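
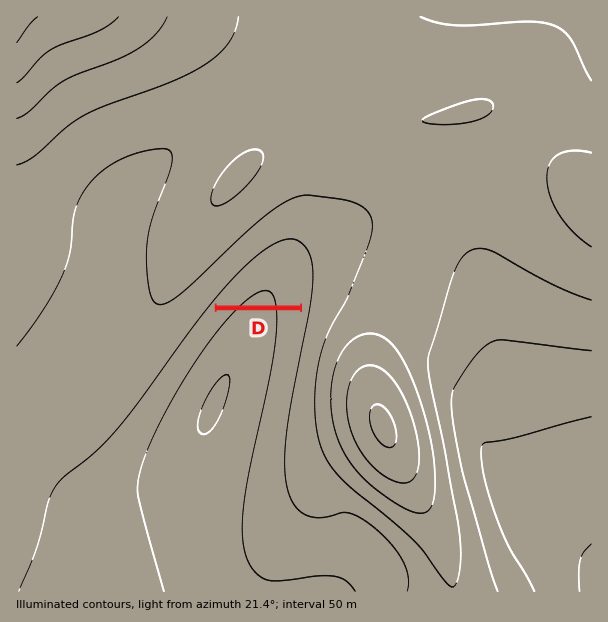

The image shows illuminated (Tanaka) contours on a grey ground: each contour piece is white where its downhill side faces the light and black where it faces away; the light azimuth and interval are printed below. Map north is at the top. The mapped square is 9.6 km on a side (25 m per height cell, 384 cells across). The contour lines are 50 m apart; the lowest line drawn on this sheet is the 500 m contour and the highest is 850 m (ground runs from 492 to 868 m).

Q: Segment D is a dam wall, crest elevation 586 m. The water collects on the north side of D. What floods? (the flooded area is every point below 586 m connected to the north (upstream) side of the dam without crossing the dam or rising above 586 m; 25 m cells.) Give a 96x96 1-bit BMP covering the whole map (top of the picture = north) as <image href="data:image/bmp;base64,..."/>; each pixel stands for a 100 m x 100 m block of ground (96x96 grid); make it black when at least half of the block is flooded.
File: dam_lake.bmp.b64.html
<image width="96" height="96" href="data:image/bmp;base64,Qk2+BAAAAAAAAD4AAAAoAAAAYAAAAGAAAAABAAEAAAAAAIAEAAATCwAAEwsAAAIAAAAAAAAA////AAAAAAAAAAAAAAAAAAAAAAAAAAAAAAAAAAAAAAAAAAAAAAAAAAAAAAAAAAAAAAAAAAAAAAAAAAAAAAAAAAAAAAAAAAAAAAAAAAAAAAAAAAAAAAAAAAAAAAAAAAAAAAAAAAAAAAAAAAAAAAAAAAAAAAAAAAAAAAAAAAAAAAAAAAAAAAAAAAAAAAAAAAAAAAAAAAAAAAAAAAAAAAAAAAAAAAAAAAAAAAAAAAAAAAAAAAAAAAAAAAAAAAAAAAAAAAAAAAAAAAAAAAAAAAAAAAAAAAAAAAAAAAAAAAAAAAAAAAAAAAAAAAAAAAAAAAAAAAAAAAAAAAAAAAAAAAAAAAAAAAAAAAAAAAAAAAAAAAAAAAAAAAAAAAAAAAAAAAAAAAAAAAAAAAAAAAAAAAAAAAAAAAAAAAAAAAAAAAAAAAAAAAAAAAAAAAAAAAAAAAAAAAAAAAAAAAAAAAAAAAAAAAAAAAAAAAAAAAAAAAAAAAAAAAAAAAAAAAAAAAAAAAAAAAAAAAAAAAAAAAAAAAAAAAAAAAAAAAAAAAAAAAAAAAAAAAAAAAAAAAAAAAAAAAAAAAAAAAAAAAAAAAAAAAAAAAAAAAAAAAAAAAAAAAAAAAAAAAAAAAAAAAAAAAAAAAAAAAAAAAAAAAAAAAAAAAAAAAAAAAAAAAAAAAAAAAAAAAAAAAAAAAAAAAAAAAAAAAAAAAAAAAAAAAAAAAAAAAAAAAAAAAAAAAAAAAAAAAAAAAAAAAAAAAAAAAAAAAAAAAAAAAAAAAAAAAAAAAAAP/8AAAAAAAAAAAAAH/8AAAAAAAAAAAAAD/8AAAAAAAAAAAAAB/8AAAAAAAAAAAAAA/8AAAAAAAAAAAAAAf4AAAAAAAAAAAAAAP4AAAAAAAAAAAAAAD4AAAAAAAAAAAAAAAwAAAAAAAAAAAAAAAAAAAAAAAAAAAAAAAAAAAAAAAAAAAAAAAAAAAAAAAAAAAAAAAAAAAAAAAAAAAAAAAAAAAAAAAAAAAAAAAAAAAAAAAAAAAAAAAAAAAAAAAAAAAAAAAAAAAAAAAAAAAAAAAAAAAAAAAAAAAAAAAAAAAAAAAAAAAAAAAAAAAAAAAAAAAAAAAAAAAAAAAAAAAAAAAAAAAAAAAAAAAAAAAAAAAAAAAAAAAAAAAAAAAAAAAAAAAAAAAAAAAAAAAAAAAAAAAAAAAAAAAAAAAAAAAAAAAAAAAAAAAAAAAAAAAAAAAAAAAAAAAAAAAAAAAAAAAAAAAAAAAAAAAAAAAAAAAAAAAAAAAAAAAAAAAAAAAAAAAAAAAAAAAAAAAAAAAAAAAAAAAAAAAAAAAAAAAAAAAAAAAAAAAAAAAAAAAAAAAAAAAAAAAAAAAAAAAAAAAAAAAAAAAAAAAAAAAAAAAAAAAAAAAAAAAAAAAAAAAAAAAAAAAAAAAAAAAAAAAAAAAAAAAAAAAAAAAAAAAAAAAAAAAAAAAAAAAAAAAAAAAAAAAAAAAAAAAAAAAAAAAAAAAAAAAAAAAAAAAAAAAAAAAAAAAAAAAAAAAAAAAAAAAAAAAAAAAA="/>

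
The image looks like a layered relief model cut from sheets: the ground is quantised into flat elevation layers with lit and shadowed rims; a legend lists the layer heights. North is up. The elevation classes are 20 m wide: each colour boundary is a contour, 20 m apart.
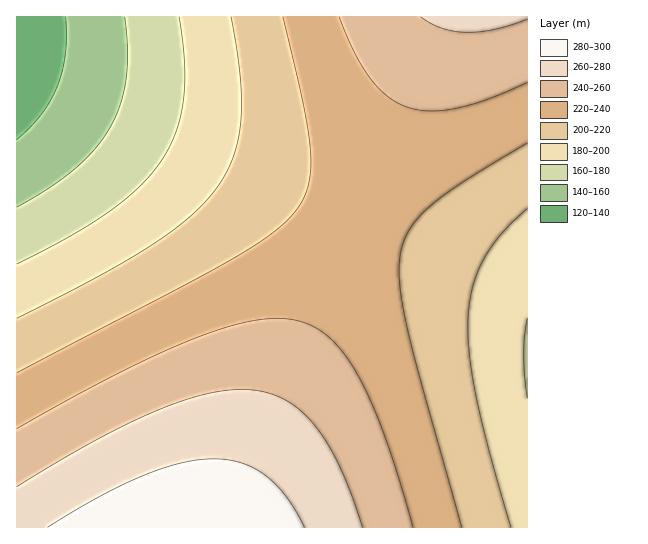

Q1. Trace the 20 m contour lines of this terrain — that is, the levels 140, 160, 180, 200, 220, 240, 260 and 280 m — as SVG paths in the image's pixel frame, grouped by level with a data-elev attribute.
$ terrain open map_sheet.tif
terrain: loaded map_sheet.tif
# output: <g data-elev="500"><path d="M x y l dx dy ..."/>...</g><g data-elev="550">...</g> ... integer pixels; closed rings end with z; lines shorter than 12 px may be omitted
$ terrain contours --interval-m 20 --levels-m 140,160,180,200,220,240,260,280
<g data-elev="140"><path d="M66 17l-1 37-3 16-5 16-7 15-8 13-12 13-13 13"/></g><g data-elev="160"><path d="M125 17l3 33-2 28-5 25-11 24-15 22-20 20-26 19-32 19"/></g><g data-elev="180"><path d="M527 398l-3-43 0-18 3-19"/><path d="M179 17l5 45 0 37-8 32-14 28-22 27-30 25-40 25-53 28"/></g><g data-elev="200"><path d="M511 527l-22-77-13-55-7-42-1-36 5-31 11-27 17-25 26-25"/><path d="M231 17l9 58 1 44-3 19-4 17-7 16-10 16-12 15-14 13-39 30-54 32-81 41"/></g><g data-elev="220"><path d="M462 527l-55-200-7-42-1-16 1-15 4-13 6-12 8-11 12-12 35-25 62-38"/><path d="M283 17l20 88 7 46 1 19-3 15-4 13-8 12-9 11-14 12-39 25-217 115"/></g><g data-elev="240"><path d="M413 527l-28-90-14-35-13-27-13-20-15-17-15-11-17-6-20-3-23 2-26 7-31 10-36 15-43 21-102 56"/><path d="M339 17l15 35 16 26 17 18 20 11 23 4 27-3 32-9 38-17"/></g><g data-elev="260"><path d="M362 527l-11-33-11-27-12-22-13-19-13-14-15-11-16-7-17-4-20 0-21 3-24 6-28 10-64 31-80 47"/><path d="M420 17l11 7 11 4 24 4 28-3 33-10"/></g><g data-elev="280"><path d="M304 527l-18-30-20-21-12-8-12-5-13-3-15-1-32 4-39 12-44 22-52 30"/></g>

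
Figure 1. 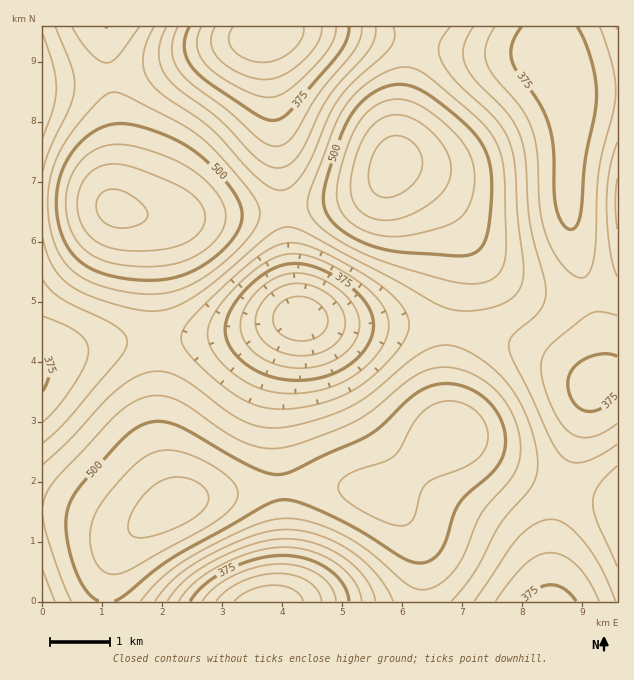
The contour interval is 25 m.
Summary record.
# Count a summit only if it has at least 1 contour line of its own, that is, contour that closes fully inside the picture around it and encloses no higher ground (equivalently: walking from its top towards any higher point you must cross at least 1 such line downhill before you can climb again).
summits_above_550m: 3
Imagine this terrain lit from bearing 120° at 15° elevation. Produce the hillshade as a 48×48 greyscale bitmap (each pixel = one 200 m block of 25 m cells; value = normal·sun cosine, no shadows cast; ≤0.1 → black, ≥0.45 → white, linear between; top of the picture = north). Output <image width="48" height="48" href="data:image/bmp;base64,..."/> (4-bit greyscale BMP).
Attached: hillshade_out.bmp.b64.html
<image width="48" height="48" href="data:image/bmp;base64,Qk32BAAAAAAAAHYAAAAoAAAAMAAAADAAAAABAAQAAAAAAIAEAAATCwAAEwsAABAAAAAAAAAAAAAAABEREQAiIiIAMzMzAERERABVVVUAZmZmAHd3dwCIiIgAmZmZAKqqqgC7u7sAzMzMAN3d3QDu7u4A////AERWeJvN3d3cuph2VEREVniZqqqpmHdlVERVaJq83u3cy6mHZUREVniZqqqqmIdlVERVZ4q83e7t3LqYdlVVVniZqqqqmIdlVERFZ4mrzd7t3Luph2ZmZniZqqqqmIdlVURFVniavN3d3Muph3ZmZ3iZqqqpmIdmVURFVWeJq7zNzLupiHd3d4iJmqqpmIdmVVRFVVZ3iau8y7qZiHd3d4iJmaqpmIdlVVRVVVVmeJqqqqmYh3d3d4iJmaqpmHdlVURFVVVWZ4iZmZiHd2Z3d4iJmaqpmIdlVUREVVVVZneIiId2ZmZnd3iImaqqmYdlVERERFVVVmd3d3ZmVVZmZ3eImaqqmYdlRDRERFVVVmd3dmZVVVVWZmd4iZqqqYdlRDM0REVVZmd3dmVVRFVVVmZ3iZqqqYdlRDMzREVVZnd3ZmVURERFVVZneJqqqZhlRDMzNEVWZnd3dmVURERERFVWeImqqph1RDMzM0RWZ3d3dmVUREMzNERVZ4maqZh2VEMzM0RVZ3d3dmVUQzMzMzRFZ3iZmZh2VUQzM0RVZ3d3dmVUQzMiIzRFZniJmZiHZVVERERVZ3d3d2VUQzIiIzNFVniJmZmHdmVUREVWZ3iId2ZUQyIiIjRFZneImZmId2ZVVVVmd4iIh3ZVQyIiIzRVZ3eImZmIh3dmZmZneImZmIdlQzIiM0RWZ3iIiZmIiHd2ZmZ3iJmqqZh2VDMzNEVmd4iImZmIiHd3d3eImaq7uqmHZUMzRFZneIiJmZiIiHd3d4iJmqvMzLqYZVREVWZ3eIiZmYiHd2Z3eIiZqrzN3cupdmVVVmd3iImZmYh3Z1ZneImZqrzd3cyph2ZmZ3d3iImZmYh2ZlVneImZqrzd3dy5h3Z3d3iIiImZmYh2VURWeImZmrvN3cyph3d3iIiIiImaqZdlRDNGd4iJmavM3Muph3d4iIiIiJmqqpdkMyNFZ4iIiZq7zLqYdmd4iZmIiJmqqpdkMhI0Z3iIiJmqu6mHZVZ4iZmYiZqrupdUIhE0Vnd3d4iaqph2VEVniZmZmZq7updTIREjVnd3d3iZmYdkQzRWiJmZmaq7u5dTIQEjRWd3d3iJmHZTMiNGeJmZmaq7u5hTIQETRWZmZ3iIiHZDISJFaImZmaq7u5hjIQETRWZmZ3iIiHVDERI0Z4iZmZq7uphkIREjRVZmZ3iIiHVCEREkVniIiZqruphkIREjRVZmZ3iIiHVCEQEjRneIiJmqqphkMiIjRVZmZ3eIh3VCEQEjRWeIiImZmYdlMyIzRWZmd3eIh2VCEQESRWd4iIiJmYdlQzM0VWZ3d3d3d2VCEQASNWd3iIiIiIdlRDREVnd3d3d3dlQyEQASNGd4iIiIiHdlRERFZ3iIiIh3ZlQyEQESNGd4iIiIh3dlRERVZ4mZmZiHZlQyERESNGeIiZiIh3ZlVERWeJmqqqmIdlRDIRESNGeJmZmYh3ZlVERWeJq7u7qph2VDMiIjNWeJmqmZiHZlVERWeJq8zMupmHZUMiIjNWeJqqqZiHZlRA=="/>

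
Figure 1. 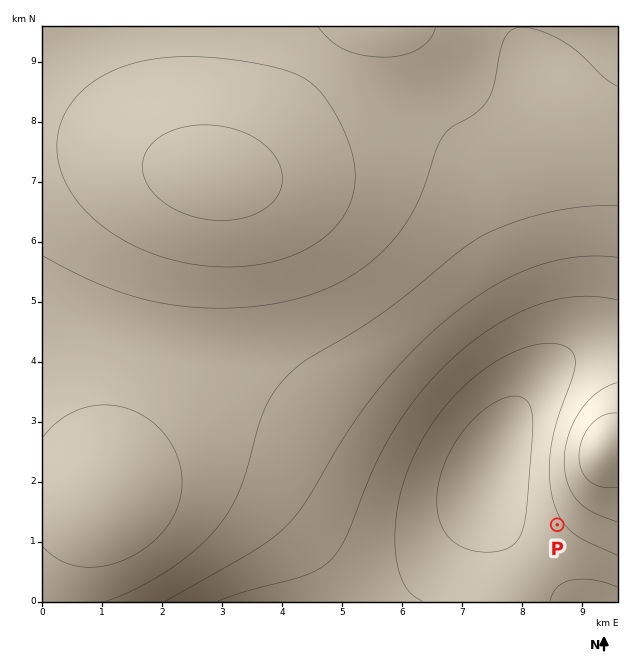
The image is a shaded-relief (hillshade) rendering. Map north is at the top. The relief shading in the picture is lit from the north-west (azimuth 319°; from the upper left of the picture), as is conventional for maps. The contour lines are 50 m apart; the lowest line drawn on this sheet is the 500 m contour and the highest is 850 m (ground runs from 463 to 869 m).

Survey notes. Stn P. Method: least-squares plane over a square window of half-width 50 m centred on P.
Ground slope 5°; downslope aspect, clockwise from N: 240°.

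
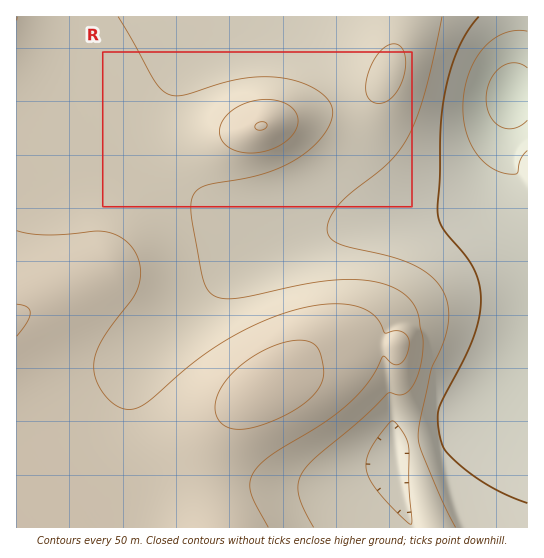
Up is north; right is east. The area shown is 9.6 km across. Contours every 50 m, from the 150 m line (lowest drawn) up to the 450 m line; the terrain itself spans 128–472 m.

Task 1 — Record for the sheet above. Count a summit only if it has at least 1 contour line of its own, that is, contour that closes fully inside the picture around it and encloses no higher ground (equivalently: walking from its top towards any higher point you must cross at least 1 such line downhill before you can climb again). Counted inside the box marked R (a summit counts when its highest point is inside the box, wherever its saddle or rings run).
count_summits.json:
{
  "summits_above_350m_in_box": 2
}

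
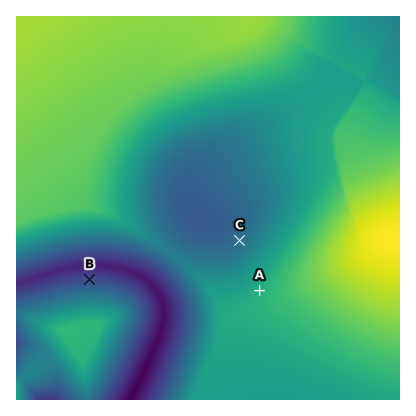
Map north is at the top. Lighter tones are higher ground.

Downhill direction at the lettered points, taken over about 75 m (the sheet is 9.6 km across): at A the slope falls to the NW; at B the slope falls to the N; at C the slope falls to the NW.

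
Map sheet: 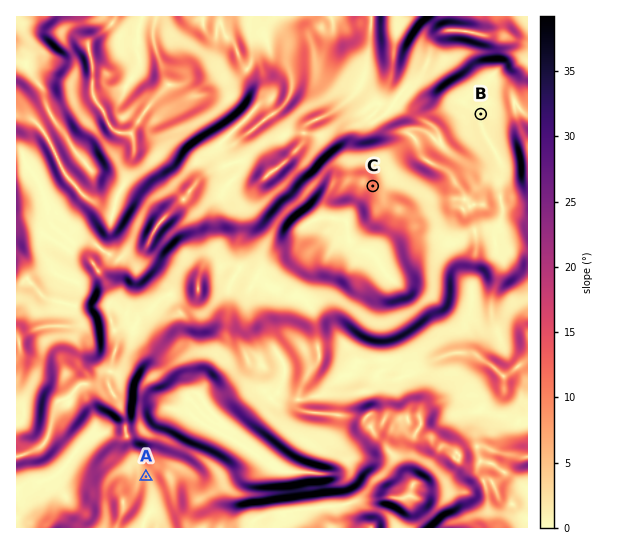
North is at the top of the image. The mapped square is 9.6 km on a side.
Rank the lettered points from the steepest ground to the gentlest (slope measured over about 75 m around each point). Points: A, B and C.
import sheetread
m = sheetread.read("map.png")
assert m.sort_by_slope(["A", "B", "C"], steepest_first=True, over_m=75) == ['C', 'A', 'B']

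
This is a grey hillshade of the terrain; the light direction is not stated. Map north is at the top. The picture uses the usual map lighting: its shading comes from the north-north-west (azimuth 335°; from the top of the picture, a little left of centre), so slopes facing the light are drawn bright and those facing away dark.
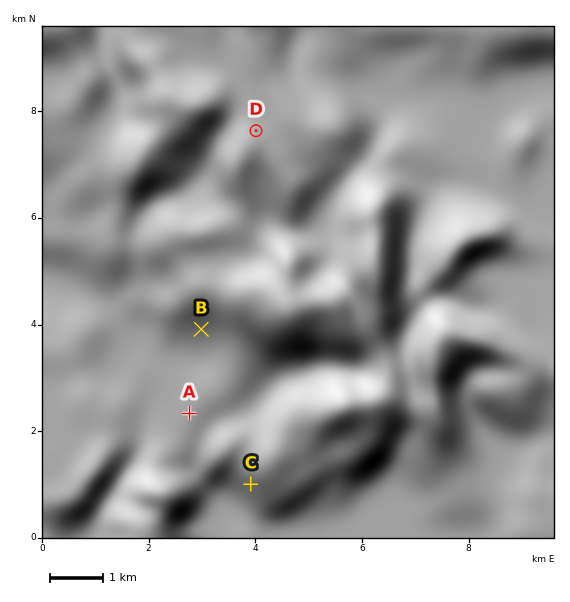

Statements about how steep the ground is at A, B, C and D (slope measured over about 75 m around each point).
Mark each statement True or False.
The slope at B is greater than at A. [True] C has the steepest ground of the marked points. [True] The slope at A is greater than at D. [False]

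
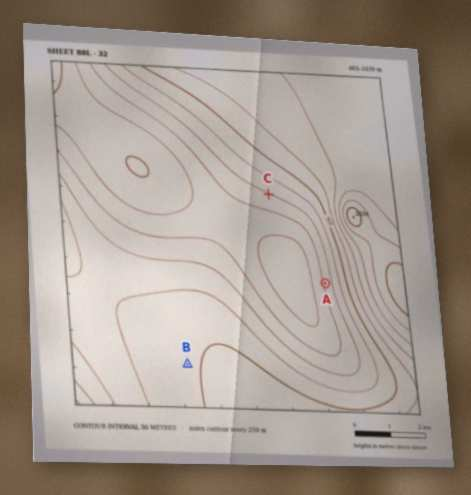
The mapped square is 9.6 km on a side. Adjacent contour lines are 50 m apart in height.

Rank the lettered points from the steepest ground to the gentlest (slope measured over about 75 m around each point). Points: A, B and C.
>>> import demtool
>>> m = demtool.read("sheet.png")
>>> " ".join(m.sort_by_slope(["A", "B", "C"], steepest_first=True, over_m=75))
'A C B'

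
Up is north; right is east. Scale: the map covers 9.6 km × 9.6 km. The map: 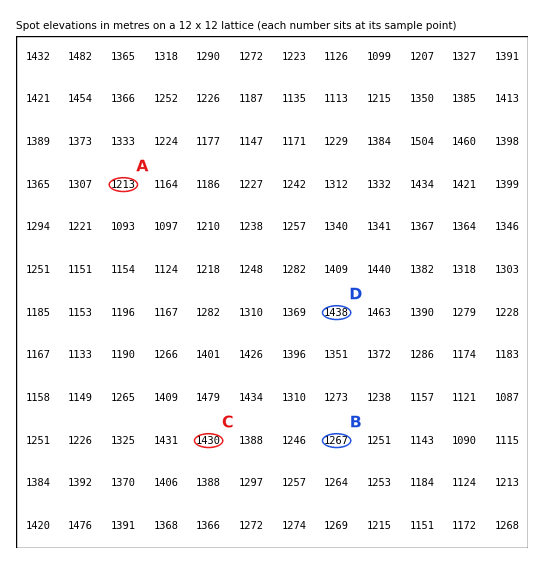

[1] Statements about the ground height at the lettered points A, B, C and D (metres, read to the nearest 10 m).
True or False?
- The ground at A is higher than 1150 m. True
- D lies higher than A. True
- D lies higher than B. True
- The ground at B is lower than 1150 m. False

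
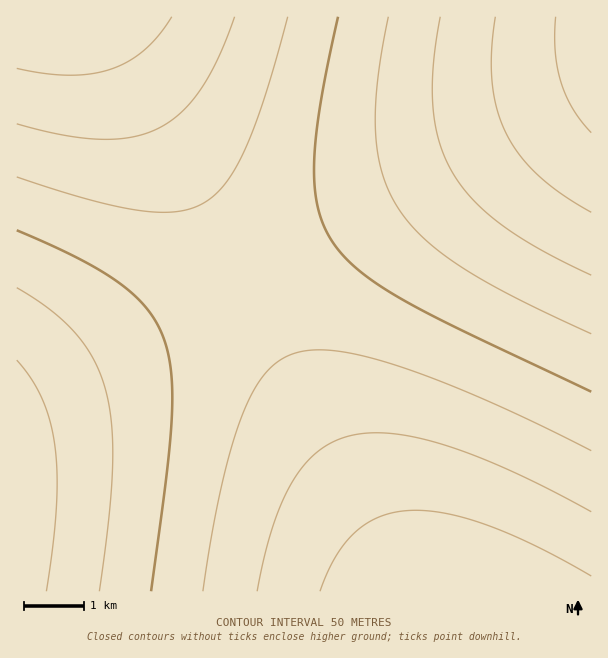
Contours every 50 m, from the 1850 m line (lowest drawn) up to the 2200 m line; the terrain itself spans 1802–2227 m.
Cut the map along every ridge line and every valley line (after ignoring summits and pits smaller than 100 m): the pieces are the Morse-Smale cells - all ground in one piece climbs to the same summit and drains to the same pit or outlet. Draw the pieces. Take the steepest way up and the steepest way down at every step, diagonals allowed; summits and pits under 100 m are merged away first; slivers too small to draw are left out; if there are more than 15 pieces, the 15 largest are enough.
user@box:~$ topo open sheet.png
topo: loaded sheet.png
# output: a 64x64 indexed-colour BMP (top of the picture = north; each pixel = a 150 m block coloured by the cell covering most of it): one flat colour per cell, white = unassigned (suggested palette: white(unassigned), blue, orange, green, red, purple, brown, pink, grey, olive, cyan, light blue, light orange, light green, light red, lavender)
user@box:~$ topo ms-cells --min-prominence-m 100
<image width="64" height="64" href="data:image/bmp;base64,Qk12CAAAAAAAAHYAAAAoAAAAQAAAAEAAAAABAAQAAAAAAAAIAAATCwAAEwsAABAAAAAAAAAA////ALR3HwAOf/8ALKAsACgn1gC9Z5QAS1aMAMJ34wB/f38AIr28AM++FwDox64AeLv/AIrfmACWmP8A1bDFACIiIiIiIiIiIiIiIiIiIiIiIiIiIiIRERERERERERERIiIiIiIiIiIiIiIiIiIiIiIiIiIiIREREREREREREREiIiIiIiIiIiIiIiIiIiIiIiIiIiIRERERERERERERESIiIiIiIiIiIiIiIiIiIiIiIiIiIhERERERERERERERIiIiIiIiIiIiIiIiIiIiIiIiIiIhEREREREREREREREiIiIiIiIiIiIiIiIiIiIiIiIiIiERERERERERERERESIiIiIiIiIiIiIiIiIiIiIiIiIiERERERERERERERERIiIiIiIiIiIiIiIiIiIiIiIiIiIREREREREREREREREiIiIiIiIiIiIiIiIiIiIiIiIiIRERERERERERERERESIiIiIiIiIiIiIiIiIiIiIiIiIhERERERERERERERERIiIiIiIiIiIiIiIiIiIiIiIiIhEREREREREREREREREiIiIiIiIiIiIiIiIiIiIiIiIiERERERERERERERERESIiIiIiIiIiIiIiIiIiIiIiIiERERERERERERERERERIiIiIiIiIiIiIiIiIiIiIiIiIREREREREREREREREREiIiIiIiIiIiIiIiIiIiIiIiIRERERERERERERERERESIiIiIiIiIiIiIiIiIiIiIiIRERERERERERERERERERIiIiIiIiIiIiIiIiIiIiIiIhEREREREREREREREREREiIiIiIiIiIiIiIiIiIiIiIhERERERERERERERERERESIiIiIiIiIiIiIiIiIiIiIiERERERERERERERERERERIiIiIiIiIiIiIiIiIiIiIiEREREREREREREREREREREiIiIiIiIiIiIiIiIiIiIiIREREREREREREREREREREUIiIiIiIiIiIiIiIiIiIiIRERERERERERERERERERERRCIiIiIiIiIiIiIiIiIiIhERERERERERERERERERERFERCIiIiIiIiIiIiIiIiIhEREREREREREREREREREREURERCIiIiIiIiIiIiIiIiERERERERERERERERERERERRERERCIiIiIiIiIiIiIiERERERERERERERERERERERFERERERCIiIiIiIiIiIiIREREREREREREREREREREREURERERERCIiIiIiIiIiIRERERERERERERERERERERERREREREREQiIiIiIiIiIRERERERERERERERERERERERFEREREREREQiIiIiIiIhEREREREREREREREREREREREUREREREREREQiIiIiIhERERERERERERERERERERERERREREREREREREQiIiIiERERERERERERERERERERERERFEREREREREREREQiIiEREREREREREREREREREREREREUREREREREREREREQiIRERERERERERERERERERERERERREREREREREREREREQRERERERERERERERERERERERERFERERERERERERERERDMREREREREREREREREREREREREURERERERERERERERDMzERERERERERERERERERERERERREREREREREREREREMzMzERERERERERERERERERERERFEREREREREREREREMzMzMzEREREREREREREREREREREUREREREREREREREQzMzMzMzERERERERERERERERERERREREREREREREREQzMzMzMzMzERERERERERERERERERFERERERERERERERDMzMzMzMzMzEREREREREREREREREURERERERERERERDMzMzMzMzMzMzERERERERERERERERRERERERERERERDMzMzMzMzMzMzMxERERERERERERERFEREREREREREREMzMzMzMzMzMzMzMxEREREREREREREUREREREREREREMzMzMzMzMzMzMzMzMxERERERERERERREREREREREREQzMzMzMzMzMzMzMzMzMxERERERERERFEREREREREREQzMzMzMzMzMzMzMzMzMzMxEREREREREURERERERERERDMzMzMzMzMzMzMzMzMzMzMxERERERERRERERERERERDMzMzMzMzMzMzMzMzMzMzMzMxERERERFEREREREREREMzMzMzMzMzMzMzMzMzMzMzMzMxEREREUREREREREREMzMzMzMzMzMzMzMzMzMzMzMzMzMRERERREREREREREQzMzMzMzMzMzMzMzMzMzMzMzMzMzMRERFEREREREREQzMzMzMzMzMzMzMzMzMzMzMzMzMzMzMREURERERERERDMzMzMzMzMzMzMzMzMzMzMzMzMzMzMzMRRERERERERDMzMzMzMzMzMzMzMzMzMzMzMzMzMzMzMzNERERERERDMzMzMzMzMzMzMzMzMzMzMzMzMzMzMzMzM0REREREREMzMzMzMzMzMzMzMzMzMzMzMzMzMzMzMzMzREREREREMzMzMzMzMzMzMzMzMzMzMzMzMzMzMzMzMzNEREREREQzMzMzMzMzMzMzMzMzMzMzMzMzMzMzMzMzM0REREREQzMzMzMzMzMzMzMzMzMzMzMzMzMzMzMzMzMzRERERERDMzMzMzMzMzMzMzMzMzMzMzMzMzMzMzMzMzNERERERDMzMzMzMzMzMzMzMzMzMzMzMzMzMzMzMzMzM0REREREMzMzMzMzMzMzMzMzMzMzMzMzMzMzMzMzMzMz"/>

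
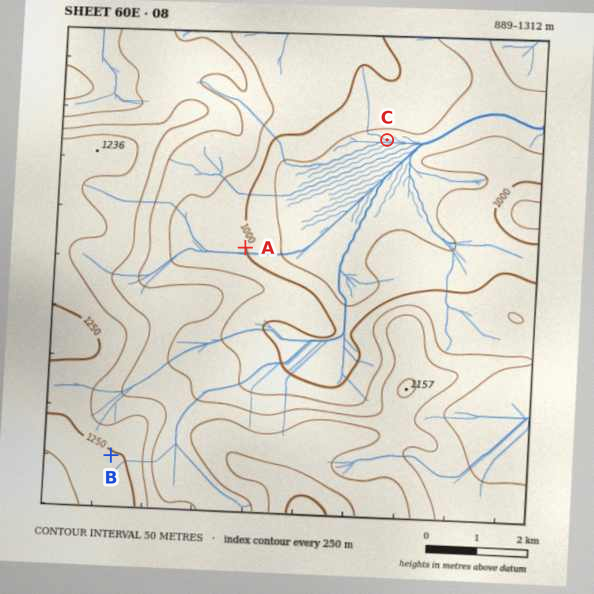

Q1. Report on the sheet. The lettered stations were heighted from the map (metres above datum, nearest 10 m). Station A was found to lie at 1000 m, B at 1250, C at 940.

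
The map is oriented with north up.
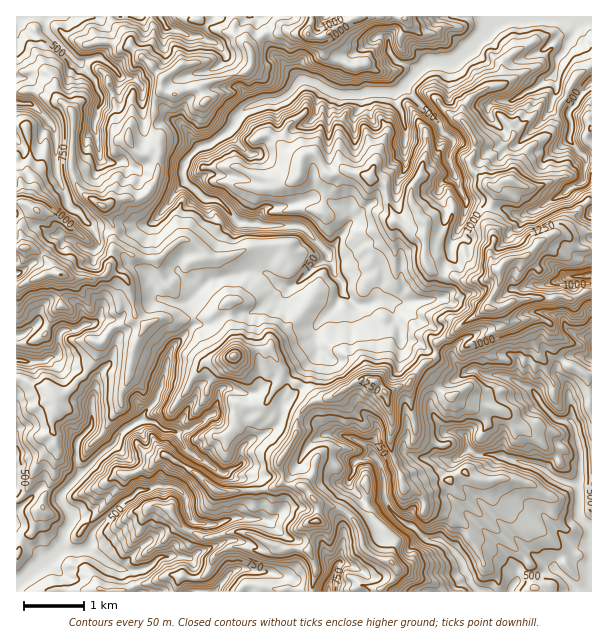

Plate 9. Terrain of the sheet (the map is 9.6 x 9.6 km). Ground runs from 430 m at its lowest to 1440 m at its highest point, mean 780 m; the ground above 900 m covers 25.5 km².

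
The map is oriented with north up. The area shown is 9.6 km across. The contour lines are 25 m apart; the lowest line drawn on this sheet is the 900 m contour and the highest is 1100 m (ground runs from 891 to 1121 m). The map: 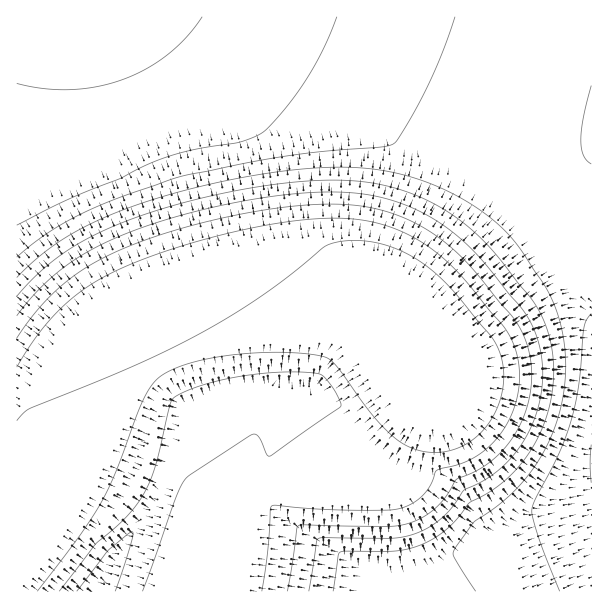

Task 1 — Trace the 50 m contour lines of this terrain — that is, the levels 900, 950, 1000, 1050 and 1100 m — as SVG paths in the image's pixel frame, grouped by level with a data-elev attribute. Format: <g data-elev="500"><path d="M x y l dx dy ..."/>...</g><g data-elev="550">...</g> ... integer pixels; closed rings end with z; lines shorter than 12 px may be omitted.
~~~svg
<g data-elev="900"><path d="M202 17l-16 20-18 17-22 15-24 11-26 7-25 3-27-1-27-6"/></g><g data-elev="950"><path d="M560 591l-21-51-7-30 4-12 23-45 12-31 8-38 5-55 3-9 4-6"/><path d="M455 17l-13 36-16 36-21 38-9 14-3 3-13 3-54 4-45 6-105 21-60 21-38 16-32 19-29 23"/></g><g data-elev="1000"><path d="M333 591l5-36 2-3 61-2 18-4 16-8 18-15 17-21 24-13 19-16 17-21 13-26 7-24 4-25-2-24-5-24-7-16-9-14-34-44-20-20-19-16-21-14-24-11-24-8-24-4-27-2-30 1-35 4-43 7-45 10-41 13-34 13-28 14-24 15-21 18-20 21"/></g><g data-elev="1050"><path d="M77 591l31-40 24-19 1 2-2 9-16 48"/><path d="M287 591l10-63 2-3 93 1 13-2 12-4 12-7 10-9 8-9 9-16 23-10 18-13 12-13 10-17 9-21 3-22 0-21-5-21-6-12-8-12-38-46-17-19-21-16-22-13-22-10-24-6-26-3-30 1-34 3-38 6-42 10-40 12-33 12-29 14-23 14-20 18-19 20-17 24"/></g><g data-elev="1100"><path d="M37 591l43-55 22-35 14-29 22-59 10-23 10-12 13-8 33-11 41-5 45-1 34 4 6 3 6 6 35 47 22 24 9 6 11 5 10 3 12 2 15-2 13-5 13-9 10-10 8-13 6-15 3-16 0-15-4-17-8-15-38-45-22-22-21-14-21-9-21-5-23 0-13 2-7 3-59 47-30 20-33 19-71 35-102 41-6 4-7 9"/></g>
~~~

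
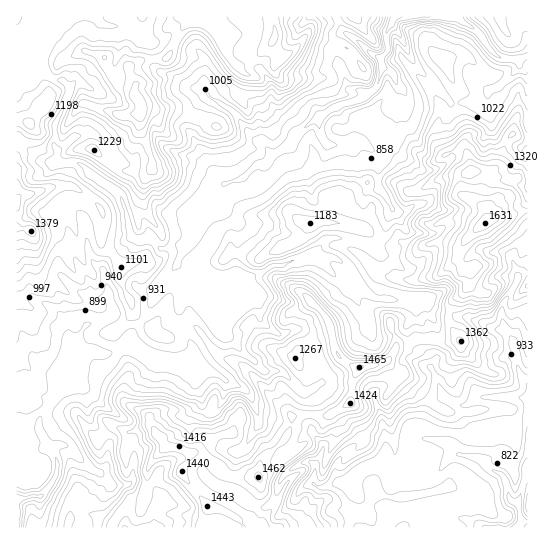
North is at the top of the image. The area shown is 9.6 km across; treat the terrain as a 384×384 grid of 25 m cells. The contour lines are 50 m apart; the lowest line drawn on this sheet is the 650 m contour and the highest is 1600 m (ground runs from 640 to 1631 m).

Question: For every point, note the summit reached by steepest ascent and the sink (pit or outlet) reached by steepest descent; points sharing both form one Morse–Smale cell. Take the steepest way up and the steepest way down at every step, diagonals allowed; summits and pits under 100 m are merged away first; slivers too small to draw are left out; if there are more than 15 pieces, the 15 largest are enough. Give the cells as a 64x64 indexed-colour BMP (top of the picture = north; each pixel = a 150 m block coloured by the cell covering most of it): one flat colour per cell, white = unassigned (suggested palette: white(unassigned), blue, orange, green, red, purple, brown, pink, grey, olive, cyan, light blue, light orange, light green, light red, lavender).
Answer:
<image width="64" height="64" href="data:image/bmp;base64,Qk12CAAAAAAAAHYAAAAoAAAAQAAAAEAAAAABAAQAAAAAAAAIAAATCwAAEwsAABAAAAAAAAAA////ALR3HwAOf/8ALKAsACgn1gC9Z5QAS1aMAMJ34wB/f38AIr28AM++FwDox64AeLv/AIrfmACWmP8A1bDFAGZmZgAAAACIiIiIiIiIqqqqqgAAAKMzMzMzMzMzMzMzZmZmZgBmYIiIiIiIiIiKqqqqoAAAozMzMzMzMzMzMzNmZmZmZmZkiIiIiIiIiIiqqqqqqqqjMzMzMzMzMzMzM2ZmZmZmZkREiIiIiIiIiKqqqqqqqqMzMzMzMzMzMzMzZmZmZmZmRESIiIiIiIiIqqqqqqqqMzMzMzMzMzMzMzNmZmZmZmZmRIiIiIiIiIiKqqqru6ozMzMzMzMzMzMzM2ZmZmZmZmZkiIiIiIiERKqqqqu7uzMz3d0zMzMzMzMzZmZmZmZmZmRIiIiIiEREqqqqq7u7szPd3TMzMzMzMzNmZmZmZmZmZEiIiIhERERKqqqqu7u7u93dMzMzMzMzM2ZmZmZmZmZkRIiERERERESqqqq7u7u73d0zMzMzMzMzZmZmZmZmZkREREREREREREqqqru7u7vd3dMzMzMzMzNmZmZmZmRERERERERERERERKqru7u7u93d0zMzMzMzM2ZmZmZmREREREREREREREREqqu7u7u73d3TMzMzMzMzZmZmZmRERERERERERERERESqq7u7u7vd3dMzMzMzMzNmZmZmZERERERERERERERERJmXd7u7vd3d3TMzMzMzM2ZmZmZkREREREREQABERERJmZd3e7u93d3d0zMzMzMzZmVWZmRERERERERAAERERJmZd3d3u73d3d3TMzMzMzNVVVZmREREREREREAARERJmZmXd3e7u93d3dMzMzMzM1VVVEREREREREREAABERJmZmZl3d7u7vd3d0zMzMzMzVVVVREREREREREQARERJmZmZmXd3e7u93d0zMzMzMzNVVVVERERERERERERERJmZmZmZd3d3e7vd0zMzMzMzM1VVVVRERERETMzMRESZmZmZmZd3d3d3e7uzMzMzMzMzVVVVVczMxEzMzMxESZmZmZmZl3d3d3d3uzMzMzMzMzNVVVVVzMzMzMzMzESZmZmZmZmXd3d3d3dxMzETMzMzM1VVVVXMzMzMwiLESZkRmZl3mXd3d3cAAHERERMzMzMzVVVVVVzMzMwiIimZmRERl3d3d3d3dwAAARERMzMzMzNVVVVVUADMwiIimZmZEREXd3d3d3d3AAAAEREzMzMzM1VVVVVVAMzCIiKZmZEREXd3d3d3d3AAAAARETMzMzMzVVVVVVUAzCIiIimZkRERd3d3d3d3cAAAAREREzMzMzNVVVVVVVXMIiIiKZkREXd3d3d3d3cAERERERERMzMzM1VVVVVVXMIiIiIimRERd3d3d3d3cAERERERERETMzMzVVVVVVVcwiIiIiIRERERd3d3d3cAERERERERERMzMzNVVVVVVVzCIiIiIRERERERd3d3cAERERERERERMzMzM1VVVVVVzCIiIiIRERERERERF3cAERERERERERMzMzMzVVVVVVzMIiIiIiEREREREREREREREREREREREzMzMzNVVVVVXMIiIiIiIRERERERERERERERERERERERMzMzM1VVVVVcwiIiIiIiERERERERERERERERERERERETMzMxVVVVVVzCIiIiIiIREREREREREREREREREREREREzMxFVVVVVzMIiIiIiIiERERERERERERERERERERERERMxEVVVVVXMwiIiIiIiIRERERERERERERERERERERERERERVVVVVVwiIiIiIiIiERERERERERERERERERERERERERH1VVVVUiIiIiIiIiIhEREREREREREREREREREREREREf//VV//IiIiIiIiIiIRERERERERERERERERERERERER//////8iIiIiIiIiIiIRERERERERERERERERERERERH/////8iIiIiIiIiIiIiEREREREREREREREREREREREf////8iIiIiIiIiIiIiIiERERERERERERERERERERER//7iIiIiIiIiIiIiIiIiIhERERERERERERERERERERH+7uIiIiIiIiIiIiIiIiIiIhEREREREREREREREREREe7u4iIiIiIiIiIiIiIiIiIiIRERERERERERERERERER7u7iIiIiIiIiIiIiIiIiIiIhERERERERERERERERERHu7uIiIiIiIiIiIiIiIiIiIiIhEREREREREREREREREe7u4iIiIiIiIiIiIiIiIiIiIiIRERERERERERERERER7u7uIiIiIiIiIiIiIiIiIiIiIiIRERERERERERERERHu7u4iIiIiIiIiIiIiIiIiIiIiIiIhEREREREREREREe7u7uIiIiIiIiIiIiIiIiIiIiIiIiERERERERERERER7u7uIiIiIiIiIiIiIiIiIiIiIiIhERERERERERERERHu7iIiIiIiIiIiIiIiIiIiIiIiIiERERERERERERERESIiIiIiIiIiIiIiIiIiIiIiIiIiERERERERERERERERIiIiIiIiIiIiIiIiIiIiIiIiIiIREREREREREREREREiIiIiIiIiIiIiIiIiIiIiIiIiIhERIhEREREREREAACIiIiIiIiIiIiIiIiIiIiIiIiIiERIiEREREREREAAAIiIiIiIiIiIiIiIiIiIiIiIiIiIRIiIREREREREAAAAiIiIiIiIiIiIiIiIiIiIiIiIiIiIiIiEREREREAAAACIiIiIiIiIiIiIiIiIiIiIiIiIiIiIiIREREREAAAAA"/>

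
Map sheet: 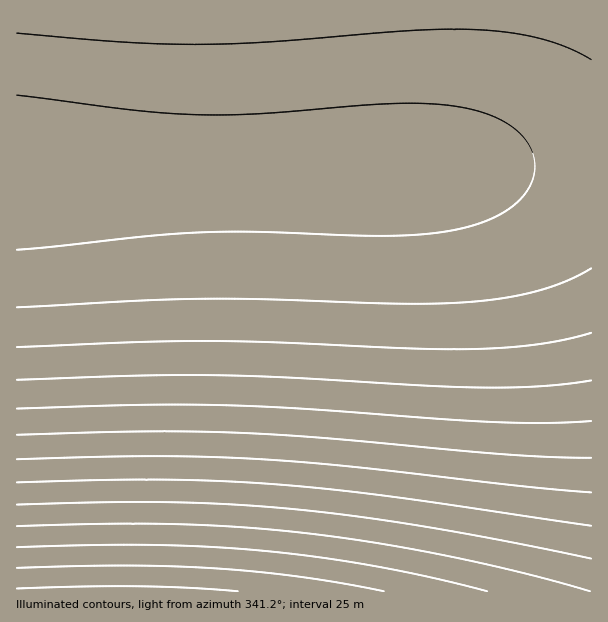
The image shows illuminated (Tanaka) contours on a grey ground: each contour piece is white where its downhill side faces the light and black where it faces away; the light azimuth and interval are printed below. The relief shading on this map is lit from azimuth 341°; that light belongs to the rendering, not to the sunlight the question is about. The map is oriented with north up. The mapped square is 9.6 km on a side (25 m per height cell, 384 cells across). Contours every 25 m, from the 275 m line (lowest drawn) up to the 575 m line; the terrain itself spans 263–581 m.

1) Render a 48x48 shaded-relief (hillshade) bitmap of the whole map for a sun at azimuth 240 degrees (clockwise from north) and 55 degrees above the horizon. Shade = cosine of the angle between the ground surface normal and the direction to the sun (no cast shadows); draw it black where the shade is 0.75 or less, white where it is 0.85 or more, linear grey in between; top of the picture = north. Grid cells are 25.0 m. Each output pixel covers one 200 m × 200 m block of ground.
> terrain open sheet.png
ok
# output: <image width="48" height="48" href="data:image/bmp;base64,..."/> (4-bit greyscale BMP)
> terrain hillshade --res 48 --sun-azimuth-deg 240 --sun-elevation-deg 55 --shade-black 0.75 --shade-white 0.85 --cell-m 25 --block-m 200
<image width="48" height="48" href="data:image/bmp;base64,Qk32BAAAAAAAAHYAAAAoAAAAMAAAADAAAAABAAQAAAAAAIAEAAATCwAAEwsAABAAAAAAAAAAAAAAABEREQAiIiIAMzMzAERERABVVVUAZmZmAHd3dwCIiIgAmZmZAKqqqgC7u7sAzMzMAN3d3QDu7u4A////AHd3d3d3d3d3d3d2ZmZmZmZmZ3d3d3d3d3d3d3d3d3d3d3d3ZmZmZmZnd3d3d3d3d3d3d3d3d3d3d3d3d3dmd3d3d3d3d3d3d3d3d3d3d3d3d3d3d3d3d3d3d3d3d3d3eHd3d3d3d3d3d3d3d3d3d3d3d3d3d3d3iHd3d3d3d3d3d3d3d3d3d3d3d3d3d3eIiHd3d3d3d3d3d3d3d3d3d3d3d3d3d3iIiHd3d3d3d3d3d3d3d3d3d3d3d3d3d4iIiHd3d3d3d3d3d3d3d3d3d3d3d3d3iIiIiHd3d3d3d3d3d3d3d3d3d3d3d3d4iIiIiIiId3d3d3d3d3d3d3d3d3d3d3iIiIiIiIiIiIiId3d3d3d3d3d3d3d3iIiIiIiIiIiIiIiIiIiHd3d3d3d3d3iIiIiIiIiIiYiIiIiIiIiIiIiIiIiIiIiIiIiIiIiJmYiIiIiIiIiIiIiIiIiIiIiIiIiIiIiZmYiIiIiIiIiIiIiIiIiIiIiIiIiIiJmZmYiIiIiIiIiIiIiIiIiIiIiIiIiIiZmZmYiIiIiIiIiIiIiIiIiIiIiIiIiJmZmZmYiIiIiIiIiIiIiIiIiIiIiIiImZmZmZmYiIiIiIiIiIiIiIiIiIiIiImZmZmZmZmZmZmZmZmZmIiIiIiIiIiJmZmZmZmZmZmpmZmZmZmZmZmZmZmZmZmZmZmZmZmZmaqpmZmZmZmZmZmZmZmZmZmZmZmZmZmZmqqpmZmZmZmZmZmZmZmZmZmZmZmZmZmaqqqpmZmZmZmZmZmZmZmZmZmZmZmZmZqqqqqpmZmZmZmZmZmZmZmZmZmZmZmZmqqqqqqpmZmZmZmZmZmZmZmZmZmZmZmaqqqqqqqqqqqqqqqpmZmZmZmZmZmZmqqqqqqqqqqqqqqqqqqqqqqqqqqqqqqqqqqqqqqqqqqqqqqqqqqqqqqqqqqqqqqqqqqqqqqqqqu6qqqqqqqqqqqqqqqqqqqqqqqqqqqqq7u6qqqqqqqqqqqqqqqqqqqqqqqqqqqqu7u6qqqqqqqqqqqqqqqqqqqqqqqqqqq7u7u6qqqqqqqqqqqqqqqqqqqqqqqqqru7u7u6qqqqqqqqqqqqqqqqqqqqqqqqu7u7u7u7u7u7u7u7u6qqqqqqqqqqqqu7u7u7u7u7u7u7u7u7u7u7u7uqqqq7u7u7u7u7u7u7u7u7u7u7u7u7u7u7u7u7u7u7u7u7u7u7u7u7u7u7u7u7u7u7u7u7u7u7u7u7u7u7u7u7u7u7u7u7u7u7u7u7u7u7u7u7u7vLu7u7u7u7u7u7u7u7u7u7u7u7u7u7u7zLu7u7u7u7u7u7u7u7u7u7u7u7u7u7vMzLu7u7u7u7u7u7u7u7u7u7u7u7u7u7zMzMzMzMy7u7u7u7u7u7u7u7u7u7u7u8zMzMzMzMzMzMu7u7u7u7u7u7u7u7u7vMzMzMzMzMzMzMzMu7u7u7u7u7u7u7u7zMzMzMzMzMzMzMzMzMu7u7u7u7u7u7u8zMzMzMzMzMzMzMzMzMy7u7u7u7u7u7u8zMzMzA=="/>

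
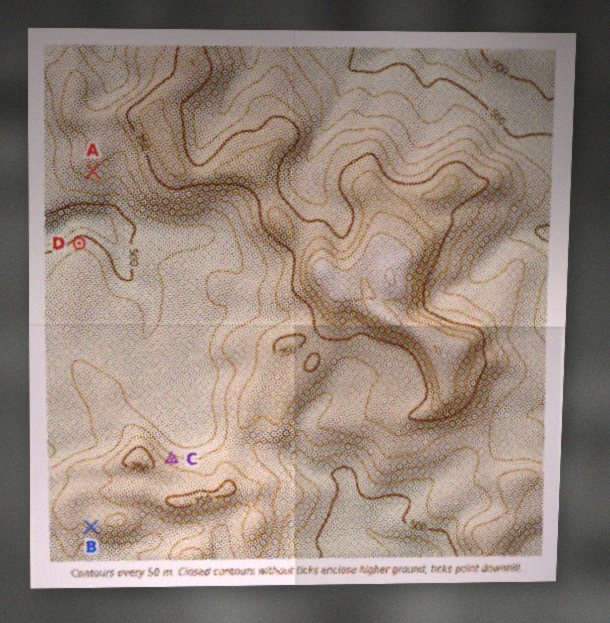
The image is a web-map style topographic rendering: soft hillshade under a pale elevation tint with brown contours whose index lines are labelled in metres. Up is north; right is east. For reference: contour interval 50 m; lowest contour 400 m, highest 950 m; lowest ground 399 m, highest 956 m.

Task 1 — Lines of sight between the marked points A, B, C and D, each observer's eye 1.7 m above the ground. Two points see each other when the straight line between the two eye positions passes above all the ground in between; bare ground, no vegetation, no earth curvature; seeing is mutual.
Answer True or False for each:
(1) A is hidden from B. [True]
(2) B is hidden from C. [True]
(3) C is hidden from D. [True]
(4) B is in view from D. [False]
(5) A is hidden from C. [False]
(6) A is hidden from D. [False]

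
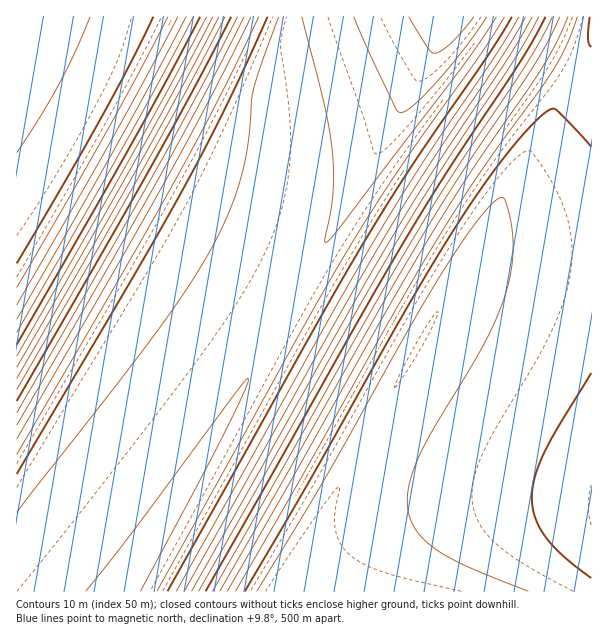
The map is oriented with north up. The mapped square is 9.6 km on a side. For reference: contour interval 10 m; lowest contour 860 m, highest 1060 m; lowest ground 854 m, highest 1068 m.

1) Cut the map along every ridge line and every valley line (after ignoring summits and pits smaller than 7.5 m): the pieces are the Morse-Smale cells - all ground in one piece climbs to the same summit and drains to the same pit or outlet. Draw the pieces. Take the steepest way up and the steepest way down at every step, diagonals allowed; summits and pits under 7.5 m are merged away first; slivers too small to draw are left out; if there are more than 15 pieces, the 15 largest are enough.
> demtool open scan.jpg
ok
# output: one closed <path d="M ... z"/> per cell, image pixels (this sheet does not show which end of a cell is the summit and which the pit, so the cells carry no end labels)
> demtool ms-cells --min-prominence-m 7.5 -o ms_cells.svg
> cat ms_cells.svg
<path d="M450 16l-434 1 1 575 109 0 2-2 288-509 32-57z"/><path d="M591 16l-140 1-35 64-271 477-17 34 157 0 57-110 128-228 4-4 54 3 64-1z"/><path d="M491 250l-17 0-4 4-128 228-44 82-11 28 305-1 0-337-64-1z"/>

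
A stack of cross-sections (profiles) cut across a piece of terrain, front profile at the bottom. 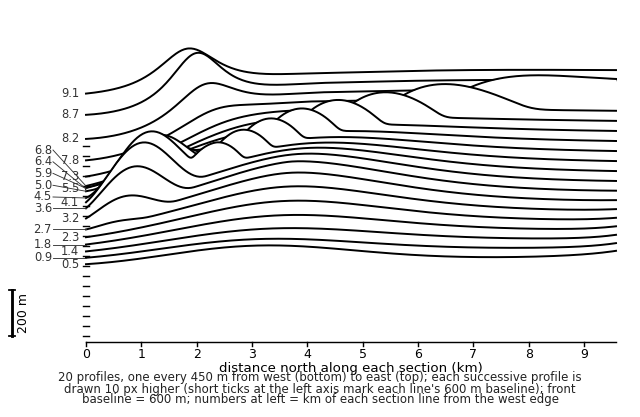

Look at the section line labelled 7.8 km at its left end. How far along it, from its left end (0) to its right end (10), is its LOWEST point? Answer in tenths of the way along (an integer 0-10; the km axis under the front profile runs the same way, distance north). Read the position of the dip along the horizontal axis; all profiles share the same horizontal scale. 0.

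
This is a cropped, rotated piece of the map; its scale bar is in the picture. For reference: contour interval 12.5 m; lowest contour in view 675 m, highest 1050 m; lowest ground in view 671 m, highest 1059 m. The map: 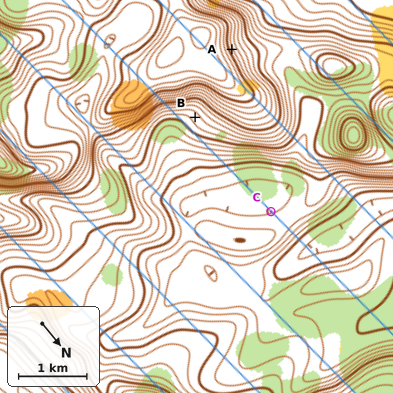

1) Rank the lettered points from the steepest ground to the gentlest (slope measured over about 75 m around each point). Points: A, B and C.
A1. A B C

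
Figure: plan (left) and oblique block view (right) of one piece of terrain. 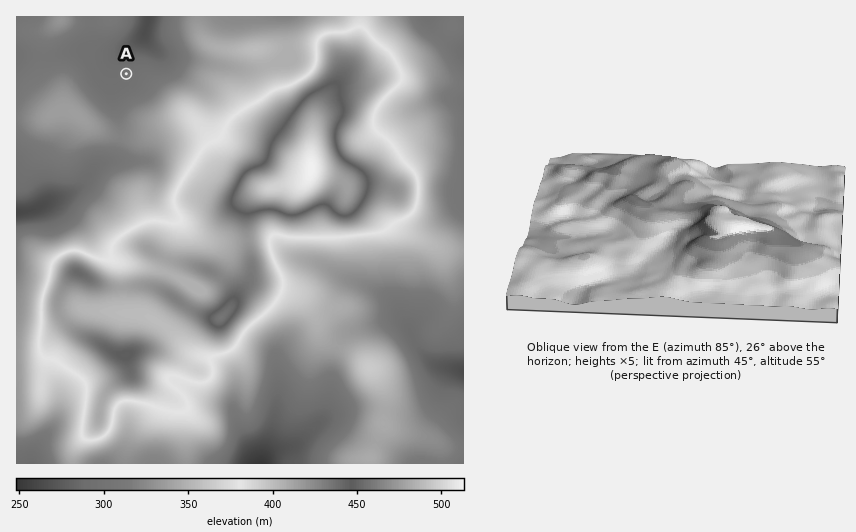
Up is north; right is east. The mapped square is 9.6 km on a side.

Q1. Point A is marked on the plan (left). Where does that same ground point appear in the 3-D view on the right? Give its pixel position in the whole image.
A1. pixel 804 198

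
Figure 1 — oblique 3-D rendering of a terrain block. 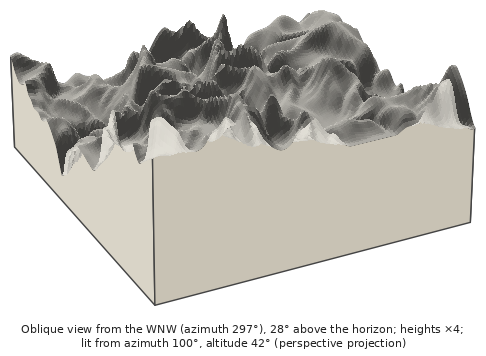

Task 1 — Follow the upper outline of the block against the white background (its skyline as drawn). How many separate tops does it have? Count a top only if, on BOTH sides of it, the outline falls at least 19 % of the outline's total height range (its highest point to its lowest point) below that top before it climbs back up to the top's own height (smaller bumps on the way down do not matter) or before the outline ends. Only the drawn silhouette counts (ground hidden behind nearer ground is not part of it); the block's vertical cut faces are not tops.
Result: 3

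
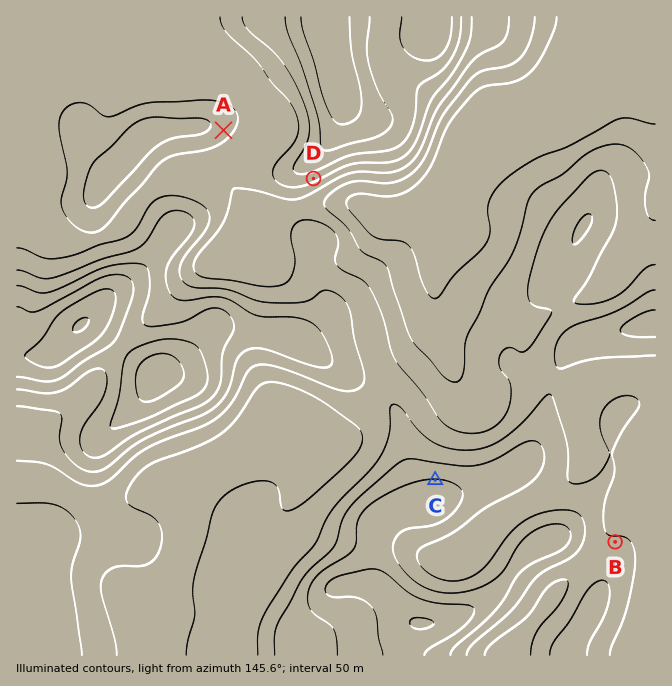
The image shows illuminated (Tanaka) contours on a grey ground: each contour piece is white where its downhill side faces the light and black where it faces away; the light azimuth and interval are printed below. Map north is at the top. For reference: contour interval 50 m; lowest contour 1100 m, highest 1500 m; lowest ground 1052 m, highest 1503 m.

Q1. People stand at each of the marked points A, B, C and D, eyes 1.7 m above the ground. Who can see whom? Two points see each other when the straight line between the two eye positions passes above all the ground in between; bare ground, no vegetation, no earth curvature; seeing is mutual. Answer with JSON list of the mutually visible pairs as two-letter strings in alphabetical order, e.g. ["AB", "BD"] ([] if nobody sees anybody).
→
["AC", "CD"]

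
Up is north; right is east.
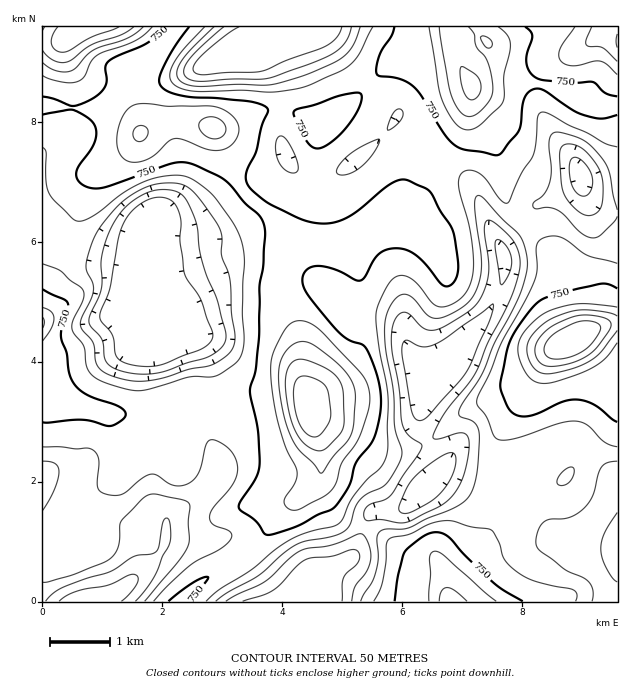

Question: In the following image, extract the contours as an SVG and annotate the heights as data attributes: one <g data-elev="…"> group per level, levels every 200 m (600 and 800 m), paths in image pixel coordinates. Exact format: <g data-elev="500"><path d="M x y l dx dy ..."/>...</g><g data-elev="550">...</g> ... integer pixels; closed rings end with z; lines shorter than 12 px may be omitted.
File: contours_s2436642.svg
<g data-elev="600"><path d="M46 601l7-8 11-6 46-15 24-16 21-4 4-6 4-23 1-4 3-1 3 4 1 9-2 15-7 10-9 23-18 22"/><path d="M226 601l39-19 25-24 11-7 31-6 29-11 4 3 3 6 3 9 0 7-4 12-12 16-3 14"/><path d="M394 522l-14-3-13 2-2-2-1-5 1-5 4-4 16-5 6-5 27-41 4-7-1-3-14-10-5-11-3-35-7-40 0-14 1-10 5-9 3-2 5-1 4 3 14 13 6 2 6 0 22-12 17-12 8-12 5-17 1-15-5-34 2-6 4-2 15 11 10 13 5 15-2 17-7 22-23 45-12 29-7 11-24 29-12 24 1 3 3 0 24-6 6 3 2 5 0 9-5 24-8 18-12 12-35 18-8 1z"/><path d="M133 373l-17-4-9-6-3-6-2-17-13-17 1-7 12-28-1-24 1-11 10-27 7-12 8-9 10-7 13-6 10-2 12 0 7 3 6 5 10 21 6 39 6 18 11 25 7 30 1 9-6 9-15 9-45 15-14 1z"/><path d="M584 215l-6-4-8-7-5-8-3-7-2-36 2-6 4-3 11 2 9 5 11 14 5 12 1 16-2 15-3 4-5 3z"/><path d="M617 48l-1-6 1-8"/><path d="M134 27l-13 8-30 10-18 14-6 3-6 1-8-3-10-9"/><path d="M351 27l-5 15-12 11-21 10-41 14-12 2-28 0-30 2-9 0-6-3-3-3 0-5 4-9 12-14 24-20"/></g><g data-elev="800"><path d="M496 601l-51-45-9-5-5 2-1 5 1 16-2 27"/><path d="M291 510l4 0 6-1 24-13 8-7 4-8 5-18 13-18 5-10 8-23 2-12-2-15-8-13-41-43-9-6-9-2-9 2-8 8-10 20-3 15 1 24 6 31 7 26 12 24-1 10-12 20 2 5z"/><path d="M43 341l8-13 3-9-3-7-8-4"/><path d="M617 307l-39-3-15 2-15 5-12 8-12 13-5 10-1 10 4 14 7 11 7 5 11 1 28-8 20-9 12-9 10-14"/><path d="M130 162l9 0 10-4 8-5 12-12 6-2 9 1 25 10 8 1 7-2 7-4 5-6 3-7-1-8-3-6-6-5-15-7-45 0-24-2-11 1-6 4-5 6-4 11-2 10 0 9 2 8 5 6z"/><path d="M429 27l9 58 4 15 13 23 6 5 6 2 6-1 8-5 19-18 4-6 0-25 6-23 0-9-3-9-9-7"/></g>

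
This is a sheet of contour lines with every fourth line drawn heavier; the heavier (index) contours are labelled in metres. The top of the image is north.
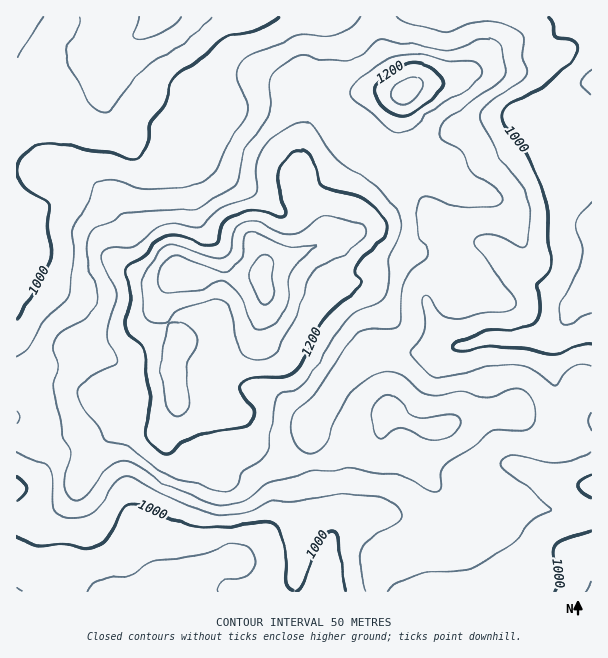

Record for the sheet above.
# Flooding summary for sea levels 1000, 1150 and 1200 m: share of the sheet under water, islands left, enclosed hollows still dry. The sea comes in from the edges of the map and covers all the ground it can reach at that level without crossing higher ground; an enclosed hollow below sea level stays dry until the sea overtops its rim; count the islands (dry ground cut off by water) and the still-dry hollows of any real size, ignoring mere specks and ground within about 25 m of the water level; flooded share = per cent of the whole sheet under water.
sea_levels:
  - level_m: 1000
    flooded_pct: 20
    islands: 0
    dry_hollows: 0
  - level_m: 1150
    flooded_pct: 78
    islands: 2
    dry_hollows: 0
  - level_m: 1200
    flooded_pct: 87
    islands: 2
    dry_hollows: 0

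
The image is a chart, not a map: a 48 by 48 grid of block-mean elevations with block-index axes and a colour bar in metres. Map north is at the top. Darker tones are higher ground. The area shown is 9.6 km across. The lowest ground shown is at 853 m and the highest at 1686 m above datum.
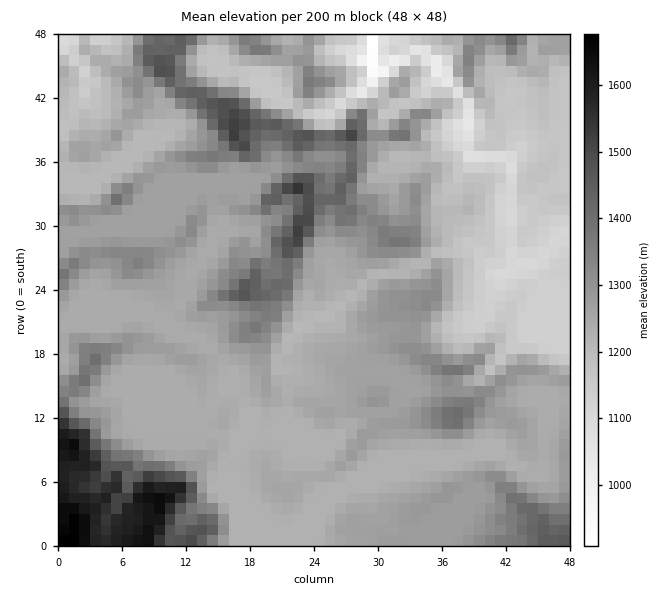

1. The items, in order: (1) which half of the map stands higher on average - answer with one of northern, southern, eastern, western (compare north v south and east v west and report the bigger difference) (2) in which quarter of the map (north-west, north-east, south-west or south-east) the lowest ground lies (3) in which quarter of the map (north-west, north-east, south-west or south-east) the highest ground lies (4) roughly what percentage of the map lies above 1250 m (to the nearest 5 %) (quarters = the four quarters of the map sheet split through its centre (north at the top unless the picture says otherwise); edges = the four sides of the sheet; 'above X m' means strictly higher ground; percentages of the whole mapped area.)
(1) The western half stands higher on average than the eastern half.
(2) Look to the north-east quarter for the lowest ground.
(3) Look to the south-west quarter for the highest ground.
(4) About 50 % of the map lies above 1250 m.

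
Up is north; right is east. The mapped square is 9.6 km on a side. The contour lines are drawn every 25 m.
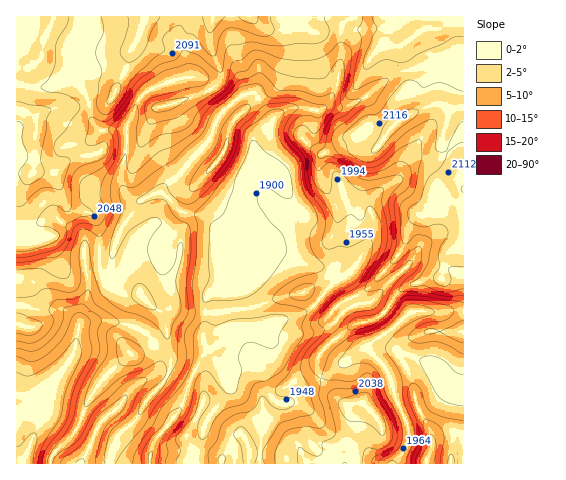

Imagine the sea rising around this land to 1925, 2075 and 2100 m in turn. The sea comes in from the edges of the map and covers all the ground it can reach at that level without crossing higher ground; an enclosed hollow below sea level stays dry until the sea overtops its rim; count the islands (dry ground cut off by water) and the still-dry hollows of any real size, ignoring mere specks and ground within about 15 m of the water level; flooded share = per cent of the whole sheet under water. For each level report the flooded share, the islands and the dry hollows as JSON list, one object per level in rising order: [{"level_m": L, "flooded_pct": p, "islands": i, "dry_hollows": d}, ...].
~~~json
[{"level_m": 1925, "flooded_pct": 20, "islands": 0, "dry_hollows": 0}, {"level_m": 2075, "flooded_pct": 76, "islands": 0, "dry_hollows": 0}, {"level_m": 2100, "flooded_pct": 86, "islands": 0, "dry_hollows": 0}]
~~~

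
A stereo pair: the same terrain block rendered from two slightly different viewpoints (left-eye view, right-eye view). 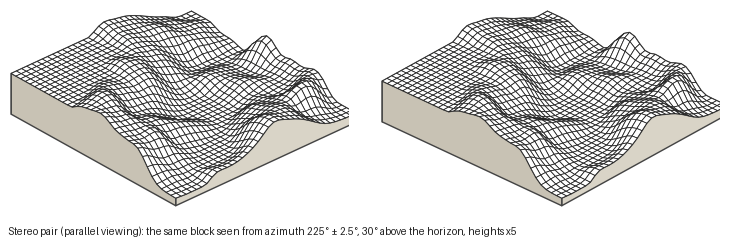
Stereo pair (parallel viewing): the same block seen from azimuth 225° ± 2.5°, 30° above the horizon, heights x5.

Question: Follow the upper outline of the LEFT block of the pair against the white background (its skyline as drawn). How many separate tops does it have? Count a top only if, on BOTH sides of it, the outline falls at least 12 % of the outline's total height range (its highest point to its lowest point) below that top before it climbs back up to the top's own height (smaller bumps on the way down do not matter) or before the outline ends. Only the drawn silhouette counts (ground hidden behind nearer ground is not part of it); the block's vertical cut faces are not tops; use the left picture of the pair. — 2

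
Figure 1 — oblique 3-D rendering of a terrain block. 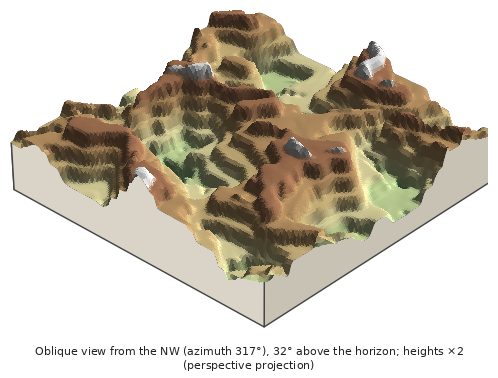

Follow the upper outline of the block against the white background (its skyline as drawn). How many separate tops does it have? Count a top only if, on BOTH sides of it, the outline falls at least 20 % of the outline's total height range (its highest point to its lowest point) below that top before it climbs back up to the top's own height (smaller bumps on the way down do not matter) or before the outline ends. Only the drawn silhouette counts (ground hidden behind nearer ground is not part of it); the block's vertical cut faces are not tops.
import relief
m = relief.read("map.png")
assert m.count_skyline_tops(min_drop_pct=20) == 2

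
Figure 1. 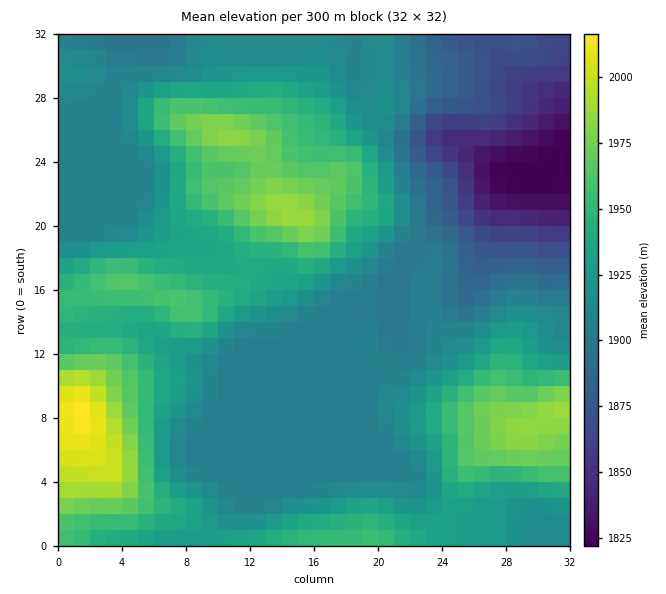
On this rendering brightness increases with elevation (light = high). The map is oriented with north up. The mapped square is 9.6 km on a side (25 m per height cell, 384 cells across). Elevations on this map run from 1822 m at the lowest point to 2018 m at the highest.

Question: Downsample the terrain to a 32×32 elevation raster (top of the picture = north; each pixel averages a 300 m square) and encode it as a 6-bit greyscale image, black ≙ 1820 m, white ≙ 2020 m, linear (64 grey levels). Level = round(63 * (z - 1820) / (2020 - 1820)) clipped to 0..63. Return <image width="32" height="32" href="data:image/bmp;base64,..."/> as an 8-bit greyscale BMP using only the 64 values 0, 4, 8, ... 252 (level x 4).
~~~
<image width="32" height="32" href="data:image/bmp;base64,Qk02CAAAAAAAADYEAAAoAAAAIAAAACAAAAABAAgAAAAAAAAEAAATCwAAEwsAAAABAAAAAAAAAAAAAAEBAQACAgIAAwMDAAQEBAAFBQUABgYGAAcHBwAICAgACQkJAAoKCgALCwsADAwMAA0NDQAODg4ADw8PABAQEAAREREAEhISABMTEwAUFBQAFRUVABYWFgAXFxcAGBgYABkZGQAaGhoAGxsbABwcHAAdHR0AHh4eAB8fHwAgICAAISEhACIiIgAjIyMAJCQkACUlJQAmJiYAJycnACgoKAApKSkAKioqACsrKwAsLCwALS0tAC4uLgAvLy8AMDAwADExMQAyMjIAMzMzADQ0NAA1NTUANjY2ADc3NwA4ODgAOTk5ADo6OgA7OzsAPDw8AD09PQA+Pj4APz8/AEBAQABBQUEAQkJCAENDQwBEREQARUVFAEZGRgBHR0cASEhIAElJSQBKSkoAS0tLAExMTABNTU0ATk5OAE9PTwBQUFAAUVFRAFJSUgBTU1MAVFRUAFVVVQBWVlYAV1dXAFhYWABZWVkAWlpaAFtbWwBcXFwAXV1dAF5eXgBfX18AYGBgAGFhYQBiYmIAY2NjAGRkZABlZWUAZmZmAGdnZwBoaGgAaWlpAGpqagBra2sAbGxsAG1tbQBubm4Ab29vAHBwcABxcXEAcnJyAHNzcwB0dHQAdXV1AHZ2dgB3d3cAeHh4AHl5eQB6enoAe3t7AHx8fAB9fX0Afn5+AH9/fwCAgIAAgYGBAIKCggCDg4MAhISEAIWFhQCGhoYAh4eHAIiIiACJiYkAioqKAIuLiwCMjIwAjY2NAI6OjgCPj48AkJCQAJGRkQCSkpIAk5OTAJSUlACVlZUAlpaWAJeXlwCYmJgAmZmZAJqamgCbm5sAnJycAJ2dnQCenp4An5+fAKCgoAChoaEAoqKiAKOjowCkpKQApaWlAKampgCnp6cAqKioAKmpqQCqqqoAq6urAKysrACtra0Arq6uAK+vrwCwsLAAsbGxALKysgCzs7MAtLS0ALW1tQC2trYAt7e3ALi4uAC5ubkAurq6ALu7uwC8vLwAvb29AL6+vgC/v78AwMDAAMHBwQDCwsIAw8PDAMTExADFxcUAxsbGAMfHxwDIyMgAycnJAMrKygDLy8sAzMzMAM3NzQDOzs4Az8/PANDQ0ADR0dEA0tLSANPT0wDU1NQA1dXVANbW1gDX19cA2NjYANnZ2QDa2toA29vbANzc3ADd3d0A3t7eAN/f3wDg4OAA4eHhAOLi4gDj4+MA5OTkAOXl5QDm5uYA5+fnAOjo6ADp6ekA6urqAOvr6wDs7OwA7e3tAO7u7gDv7+8A8PDwAPHx8QDy8vIA8/PzAPT09AD19fUA9vb2APf39wD4+PgA+fn5APr6+gD7+/sA/Pz8AP39/QD+/v4A////AKyonJiYkIyMiIyMkJScoKSoqKisqJyYkIyMiISAfHh4tKyoqKigmJSQhIB8gIiQmJicoKSclJCQjIyIhIB8eHjIwMDAuKygmJCAdGxsdHyAhIiQlIyEgIiQkIyIgHyAgNjU1NjIsJyMgHhwaGhobHBwdHh8fHR0gJSYkIyMjJSY4ODk5NCsjHxwbGhoaGhoaGhsbGxsbHCEnKyooKSosLDo6Ojk0KiIcGhoaGhoaGhoaGhoaGhsdISguLy8wMDAvPDw7ODMqIhwaGhoaGhoaGhoaGhobHSAkKC0wMjMzMjE8PTw3MSkiHhsaGhoaGhoaGhoaGhwfIiYqLjAyNDQ0Mzw+OzUvKSQhHhsaGhoaGhoaGhobHR8iJiouMDIyMzQ1Ozw4Mi4qJSMgHBoaGhoaGhoaGhscHiAkKCsuLy4uMDI2NzUxLSolIyAcGhoaGhoaGhoaGxwcHiEkJyosKikpKy4vMC8sKCQiIB0bGhoaGhoaGhscGxsbHSAiJSgoJSQjKCkqKiglIyMiIBwaGhoaGhoaGxwaGRocHR8iJSYjIB8nJycnJiQlJyclIB0cHBsaGhobGxkZGhwcHB4iIyEfHSkoKCcmJykrLCklIiAfHRsaGhoaGRkbGxoZGh4fHx4cKioqKysrLC0rKigmJCMhHxwbGhkZGRsbGBYXGhwbGhooKiwtLiwqKSgnJycmJSQjIB0cGhkZGhoYFRUXGBgWFyQmKSsqKCYmJiUlJiYlJiclIh8dGRkaGhgUExQVFBMTHyAiIyMjJCUlJSUnKCgpLCsnIyEcGRkaGBQREREREBAcHBwdHiEjJCUlJiksLjAyMSsmJCAcGRgWEg4NDQ0LCxwcHBwcHyIlJigqLjEzNTQyLSgnJR8ZFRIOCggICAcGHBwcHBwdISUpLC8xMzQ0MzEuKyklHxkUEQwHBAMDAwMcHBwcHBwgJisuLi8xMjIwMC8tKCMcFxQQCwUCAQEBARwcHBwcHB8lKiwtLTAwLi0uLy0oIRsWEg4JBAEBAQEBHBwcHBwdIScrLi8wMS8sKysrKiUfGBIOCgcFAwICAQEcHBwcHSEmKy8yMzMyLywqKSckIR0XEAsJCAgHBQQDARwcHBweJCsvMTIyMS8tKyooJSEfHhoTDgwMDQwKBwUDHBwcHB4lKiwtLCsrKiopKCYjHx8gHRcTERAQDgwKCAYdHRwcHSEjJSUlJSYmJiYkIyAdHh8dGRYUEhAODAoJCB8fHRwbHBwdHyAhISEiISEhHhwdHhwYFhQTEA4NDAsLHh0cGhoZGRodHh4eHh4eHx8eHB0eGxgVFBIQDw8PDg0bGxkYGBgYGh0eHh0dHR0eHh0cHR4bFxQSERAQEBAPDg="/>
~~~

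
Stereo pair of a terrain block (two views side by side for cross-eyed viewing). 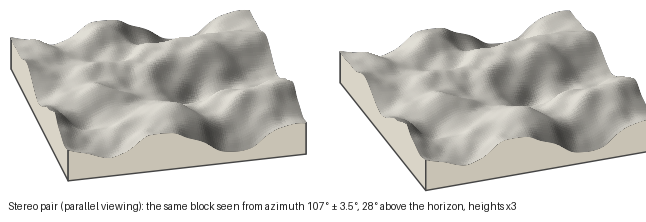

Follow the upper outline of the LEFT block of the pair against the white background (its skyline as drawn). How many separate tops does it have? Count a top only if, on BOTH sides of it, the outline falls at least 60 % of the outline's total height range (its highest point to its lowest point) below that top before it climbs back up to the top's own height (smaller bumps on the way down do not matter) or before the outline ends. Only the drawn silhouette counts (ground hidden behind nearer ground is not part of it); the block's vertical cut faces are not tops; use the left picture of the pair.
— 0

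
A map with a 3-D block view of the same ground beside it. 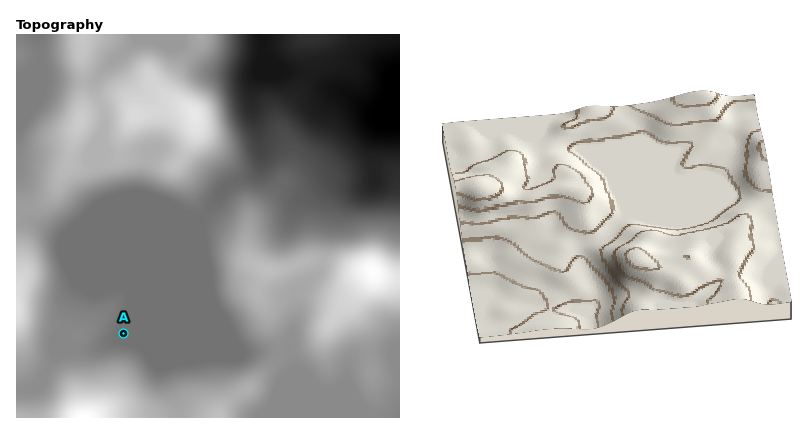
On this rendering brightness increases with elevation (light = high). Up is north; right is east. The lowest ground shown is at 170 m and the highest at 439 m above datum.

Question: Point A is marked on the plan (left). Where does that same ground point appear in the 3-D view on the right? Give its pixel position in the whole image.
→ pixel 675 153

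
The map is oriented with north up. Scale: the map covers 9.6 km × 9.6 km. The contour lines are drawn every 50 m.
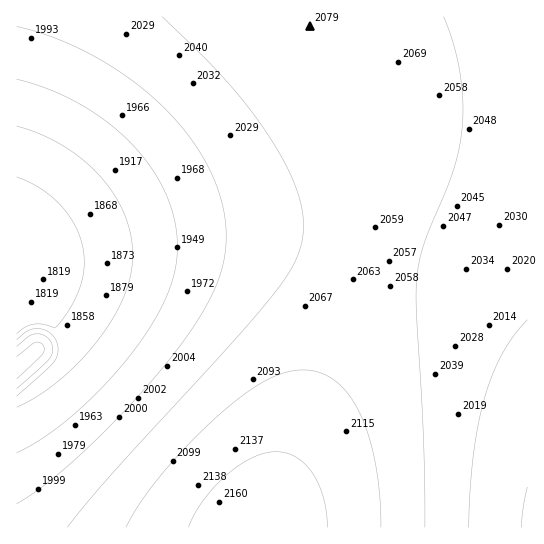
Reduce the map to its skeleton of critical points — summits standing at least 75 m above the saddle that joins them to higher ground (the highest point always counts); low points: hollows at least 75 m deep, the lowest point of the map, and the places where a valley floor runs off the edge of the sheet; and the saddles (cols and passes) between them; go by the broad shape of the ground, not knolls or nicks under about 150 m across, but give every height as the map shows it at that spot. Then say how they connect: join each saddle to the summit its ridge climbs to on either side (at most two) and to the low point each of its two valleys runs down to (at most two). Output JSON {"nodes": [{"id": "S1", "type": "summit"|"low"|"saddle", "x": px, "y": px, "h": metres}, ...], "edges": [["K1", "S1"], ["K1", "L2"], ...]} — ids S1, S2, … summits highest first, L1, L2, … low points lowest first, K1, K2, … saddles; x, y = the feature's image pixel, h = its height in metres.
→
{"nodes": [
{"id": "S1", "type": "summit", "x": 261, "y": 526, "h": 2177},
{"id": "S2", "type": "summit", "x": 17, "y": 367, "h": 2020},
{"id": "L1", "type": "low", "x": 17, "y": 269, "h": 1805},
{"id": "L2", "type": "low", "x": 527, "y": 523, "h": 1945},
{"id": "K1", "type": "saddle", "x": 359, "y": 237, "h": 2059},
{"id": "K2", "type": "saddle", "x": 17, "y": 399, "h": 1893}],
"edges": [["K1", "S1"], ["K1", "L1"], ["K1", "L2"], ["K2", "S1"], ["K2", "S2"], ["K2", "L1"]]}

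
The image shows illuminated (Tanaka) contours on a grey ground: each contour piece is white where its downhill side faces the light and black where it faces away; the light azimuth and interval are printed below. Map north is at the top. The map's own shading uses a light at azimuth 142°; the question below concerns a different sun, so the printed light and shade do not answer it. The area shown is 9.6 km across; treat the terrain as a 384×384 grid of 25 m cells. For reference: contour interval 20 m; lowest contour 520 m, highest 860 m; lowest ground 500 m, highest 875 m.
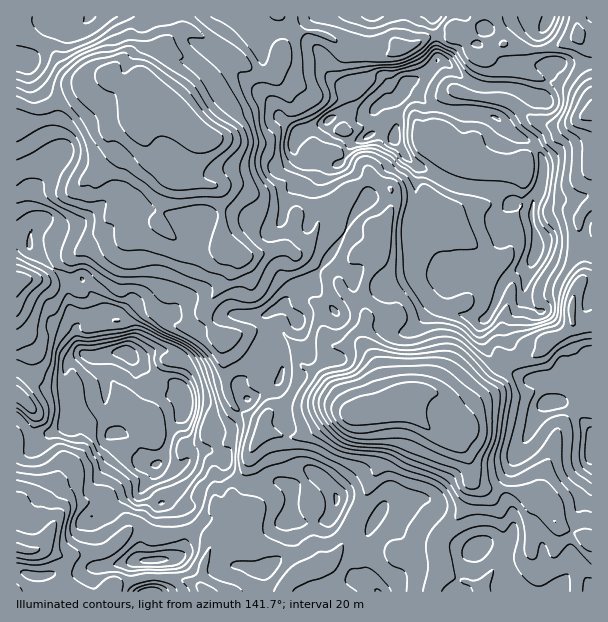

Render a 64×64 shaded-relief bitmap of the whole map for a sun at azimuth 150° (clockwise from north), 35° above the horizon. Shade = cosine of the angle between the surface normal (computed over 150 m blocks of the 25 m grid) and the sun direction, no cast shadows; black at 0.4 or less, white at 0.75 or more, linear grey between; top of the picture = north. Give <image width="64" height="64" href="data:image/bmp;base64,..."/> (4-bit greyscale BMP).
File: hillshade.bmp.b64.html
<image width="64" height="64" href="data:image/bmp;base64,Qk12CAAAAAAAAHYAAAAoAAAAQAAAAEAAAAABAAQAAAAAAAAIAAATCwAAEwsAABAAAAAAAAAAAAAAABEREQAiIiIAMzMzAERERABVVVUAZmZmAHd3dwCIiIgAmZmZAKqqqgC7u7sAzMzMAN3d3QDu7u4A////AJmZmIiap0AANoq6mZmJuWREZ3h2Z4iadGeId3d2Znh1h3iIiKvKmGaKqqmZmYm7hlRVZ3ZneJqFaIiHd3ZlaIZTNGZniaq97e7sl4iHeJu5h2VVZnd4iZdompd3dmVXhiISRlVVVViZq923Z2ZVeaqphlZ3d3eImGeaqHh3dlZ2VlNHiIdSEzI0erhmd2ZomqqYZniIiIiHZnmpiYd3VVaZlkaaqpYzVDNYqXZ4iImaqqp2eZmImYdURomJl3ZVeKqoQ3qqqXV5h3iql3d3iaqqvJZ4mZiZl1Q0VmiXZlaamaphSKqrmJu7qqqYd3ZomZict2eZmZmpdERFV4dmZ5p4mpMUeJq7q8u7uYiHdlZ4dnvJZomZmaqWRERWd3h3mXiJp0RWeby5u6q6iIiHZniGact1aIiImZZDRVV3iHaJiImZZoh3isqKuqupmZh3eId3moVXd3d3djNFZniIh4mpmYh2iZhmvbq8u7qIiId4iHZ4hUVmVVV2RFaJmIiIibuph2VpqYec3M3Lu5ZWZmeHZmd2REQzNGdlZ5upiIiau7uYdmiZmIq6vMuspTRFVmVFVndUQyIjRmVWi8uXd4mbu6mHd5h3ZpmKu5q3Q0REQ0QzREQzMzREUzRpvKhlZ2isy6l4mHZVeneZiLpURDM0QxAAEjRERERCEkeruGVEZorMyniZd2ZquXeIvIVVVERDEAABNVVVZlMANYqpZUOGVqupdniHd3rdp4msp2d3ZUMhESI0RWeHZSEkeap1QpUyWJh2Znd3aM7Zd4u4eIiGVUQzIjRWeId2QiRoq5ZSZDI2iHd2d4d3nduGe8p4iId3d2VVVWZ3d3ZDJFesuGQ2ZEZ3eJh4iHeLy4d63JmaqaqqmIh3ZmZ4h1MkRYq6h2h2V3d3mYiId4m6h3eruqvMy7u6mYh2Z3iIdTRURniIiHVXd3eJmYdmd6mHdmebu97dzMu6qZiIiJmYZndVV3iYZEeIiImal1RWmIdnh2mqzv/+y7u7uqmYmaqGZnd2doZTNomZmaqoQ0eIdlaJZ5is7v/cu8y7qZmJmYUzRXd3VVMkiZmqqal1ZmZlRWl3mZqqvNy7zdy6mZmYh1MSV3hVUxFFVVZ3eIZDRWVFV4eJmYeJvM3e7ty5mqmZh0EkVlVUIAAAABREMQJGdlRWh5qpiZmru83t3LqruqqqhBIzVlUzIQAAABAAJHiIdlZ4mqqqu5mYibzMyqzcvN3bcyJFVUVWVDEAEkV3eJmpiIiKuqq7mHdmi8zKmu283//HZTRENFZ4hlNGeJh2eId3mXeamaqYd3Z5q6l3raq8/9l4REQzRFZlZnd3iZVFVDNYd4iHiZmIh3iJh1VrmKmc2mczM0RFRDNGd2Z4l0NEMiV4iId5mIiIh4mYdlmnmYnbZjIzRWdlRDVmZmZ4Y0VUM2iZh4iHiIh3iZmYZqebqs10ZVVVZ2VUM0ZlVVZkNFRENXiYiIdnd3eIiIh1iJy7zreqmGQ0VUQzRVVVVVVDNFUyR5mHh1VndmiIeIVGjNzN27updTNVVVREVVZmZVMzRVM1ipd3VFZ1Vnd3h1Na3Lu7qpiIdWd2ZmVVZnd3d2ZVZkRpqHdkVnZVVmaJhDe9upiImJmoeId2ZmZ3iIiIiZiIdVeqmHRGd2ZWZnmXRpu6h2eZmaqIiHd2d3iJmIh4mpiHVoqZhEZ3dmZ3eIdmeKl3VpqYiqh4iHd3iImXd2Z5l4dmeqmVNnd3d3d4h2dniXdEZ3ZmiXeJiHdneIdmZVeHiHZou6Y2d4iHdmeYaIiJh0RERERoh3iHZURWZVZlV5iJh2aruDWIiIh3ZohpupmXVVVVREaId3ZUMzNERWVXmqqpdWmYVYiJmpmGZlfLmYhWeJhmVWdmZlVURERFZ2eJqruXZohliZmZmIdVNLyYdlZ4q6d2VWZmZ3ZndmZ4iIiavcqHmoermHdmVVZCjLl2ZmebuYdlZmZ3d2d3ZmeJqqmt7JiauqqHZmZmZ2N7uodmZ4q6h2Z2Zmd2VVVURVeamHjNupmqh3Z3d4iIdWm6mVZmeaqHZmd3d3ZUMzMzRYmIdp/9u6lmd3iIiZqXV5qZVVVniYZmZnd3ZmVDMzRDaZmpi/+7uHd3eIiJq6hmaJlVVVVoh2Zmd3Z3d3ZVRmI4qal1jKiqmHeIiImZhmdmZ2VVVWeId3d2Z3eJqYZWdRNnqoZXhoupmZqqmYdmeZZVZlRWZ3iIh3d3iImph1V2IBBJl3iIm7u6mqmHZnm824ZndlZneIiHd3iIiJh3ZFZTEAJVV4msy6h2VURXm83tuYmpd3d3iId4iIiIiHdlVWZTEjMjaKy6l0NFVniZms3Lq7uYh3d4h3iJmHeIdmVFZmZVdiE1erqpd3iIiGVnrMy7y7qYd2iYeJmZh3d2VVVmZmRnYjM2mru6hlVURFis3bvMzbqZd6qZmpiIh2VnZVZmZCNCAABIvLhUM0RWebu8mbvO7bu4q6qZiIiHZnmGVmZlMiEAAAGKllVVZmZnmZl3ir3/7dyauYiIiHd4iZhmZmZVVUMAABRGh2VVVTM1ZlZ5q+/+3sqpd4h3iJiJqXZVVnd4mXUQASaJl2Z5l1RWZ4mave/cy7qYd3iZmIiZhmZ4iZqqqpZFVniZiJrduGZ3iIiKvdy6q7qIiZiHd3d3iaqqrMy6u7uYd4mYiK3bmIh3d3is3cqaupmZmHd3ZWebuqq83cu73bmHd4iHfNuY"/>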